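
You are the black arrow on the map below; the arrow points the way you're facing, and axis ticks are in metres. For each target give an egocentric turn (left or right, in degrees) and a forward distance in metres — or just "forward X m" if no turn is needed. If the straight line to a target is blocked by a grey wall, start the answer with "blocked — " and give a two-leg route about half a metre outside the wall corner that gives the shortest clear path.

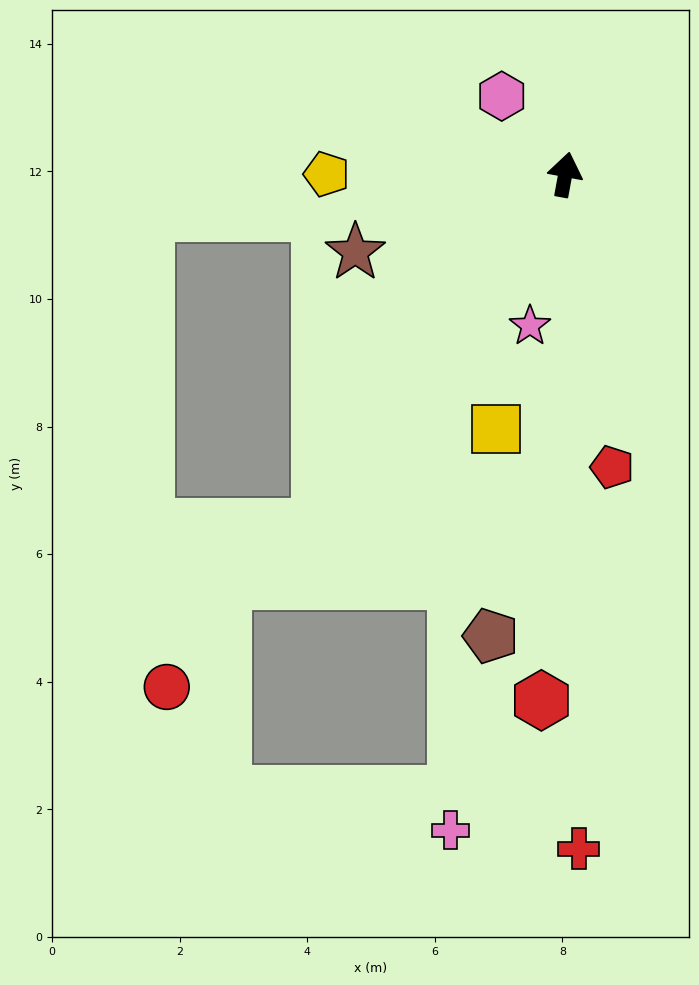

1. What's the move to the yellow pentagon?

turn left 100°, forward 3.7 m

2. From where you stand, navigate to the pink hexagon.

turn left 49°, forward 1.6 m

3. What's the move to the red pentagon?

turn right 160°, forward 4.6 m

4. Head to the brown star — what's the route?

turn left 121°, forward 3.5 m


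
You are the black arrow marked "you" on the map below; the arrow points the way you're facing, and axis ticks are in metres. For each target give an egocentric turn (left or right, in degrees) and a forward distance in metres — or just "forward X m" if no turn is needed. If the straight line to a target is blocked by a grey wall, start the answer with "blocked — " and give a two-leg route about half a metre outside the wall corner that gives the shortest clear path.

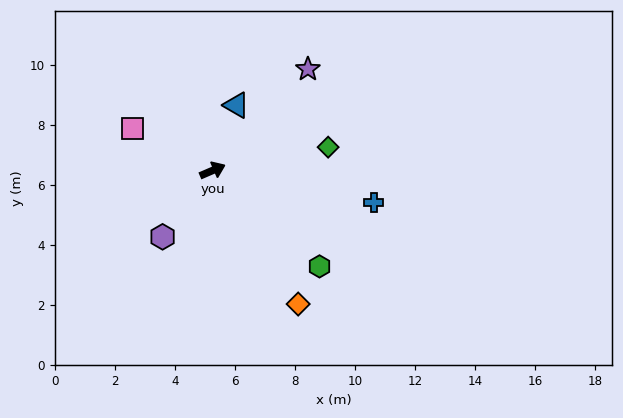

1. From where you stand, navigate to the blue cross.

turn right 35°, forward 5.5 m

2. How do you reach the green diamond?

turn right 12°, forward 3.9 m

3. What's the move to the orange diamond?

turn right 81°, forward 5.3 m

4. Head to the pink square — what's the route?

turn left 129°, forward 3.0 m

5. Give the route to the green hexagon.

turn right 65°, forward 4.8 m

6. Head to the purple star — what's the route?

turn left 23°, forward 4.6 m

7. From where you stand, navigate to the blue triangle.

turn left 47°, forward 2.3 m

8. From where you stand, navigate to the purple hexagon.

turn right 150°, forward 2.8 m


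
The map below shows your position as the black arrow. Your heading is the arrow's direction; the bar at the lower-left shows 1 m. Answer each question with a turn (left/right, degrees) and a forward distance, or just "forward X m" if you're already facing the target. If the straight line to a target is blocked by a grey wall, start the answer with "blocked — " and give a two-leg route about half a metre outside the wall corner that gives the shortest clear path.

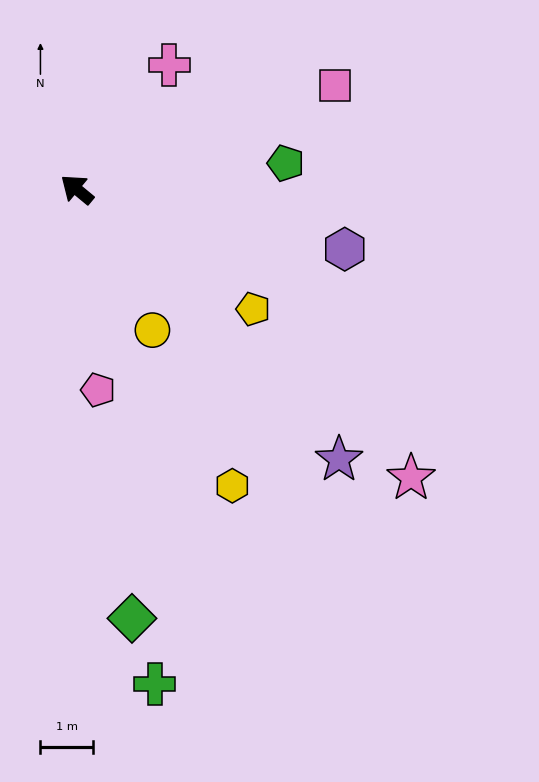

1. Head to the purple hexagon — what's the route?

turn right 153°, forward 5.3 m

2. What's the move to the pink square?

turn right 118°, forward 5.3 m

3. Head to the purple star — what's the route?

turn left 174°, forward 7.2 m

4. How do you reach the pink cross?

turn right 87°, forward 3.0 m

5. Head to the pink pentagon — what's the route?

turn left 136°, forward 3.9 m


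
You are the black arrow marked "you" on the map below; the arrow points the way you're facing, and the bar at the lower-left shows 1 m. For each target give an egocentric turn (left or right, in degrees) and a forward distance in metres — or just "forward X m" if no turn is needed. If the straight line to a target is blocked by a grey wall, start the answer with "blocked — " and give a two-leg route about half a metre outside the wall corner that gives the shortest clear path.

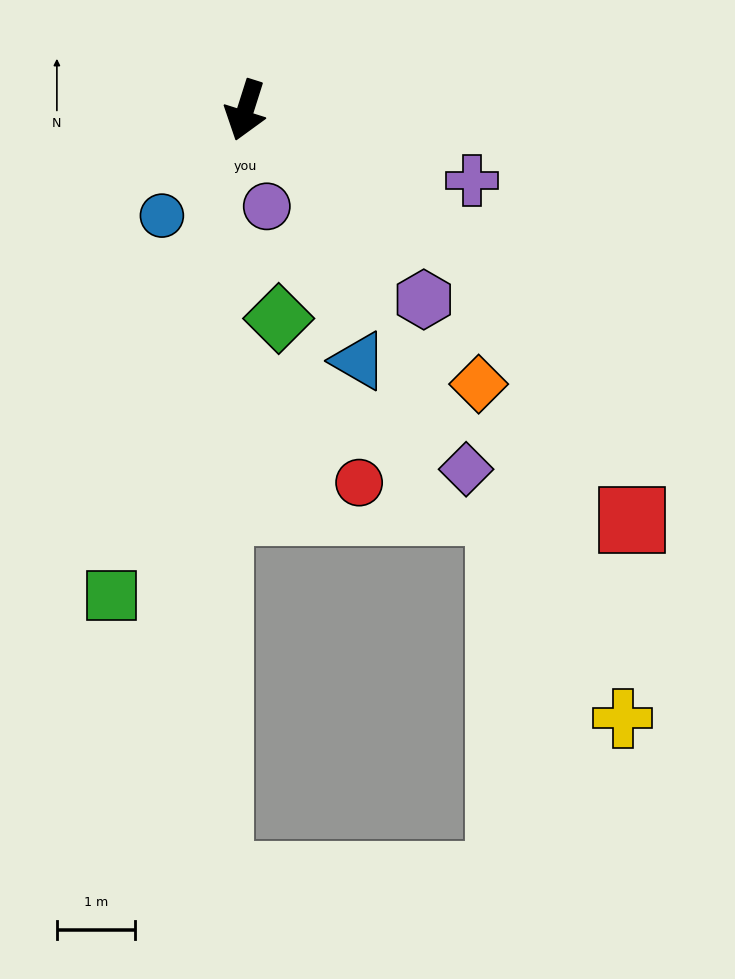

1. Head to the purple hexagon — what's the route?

turn left 61°, forward 3.3 m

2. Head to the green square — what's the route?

turn left 2°, forward 6.5 m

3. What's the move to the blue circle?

turn right 21°, forward 1.7 m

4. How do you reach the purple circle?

turn left 30°, forward 1.3 m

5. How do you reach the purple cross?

turn left 90°, forward 3.0 m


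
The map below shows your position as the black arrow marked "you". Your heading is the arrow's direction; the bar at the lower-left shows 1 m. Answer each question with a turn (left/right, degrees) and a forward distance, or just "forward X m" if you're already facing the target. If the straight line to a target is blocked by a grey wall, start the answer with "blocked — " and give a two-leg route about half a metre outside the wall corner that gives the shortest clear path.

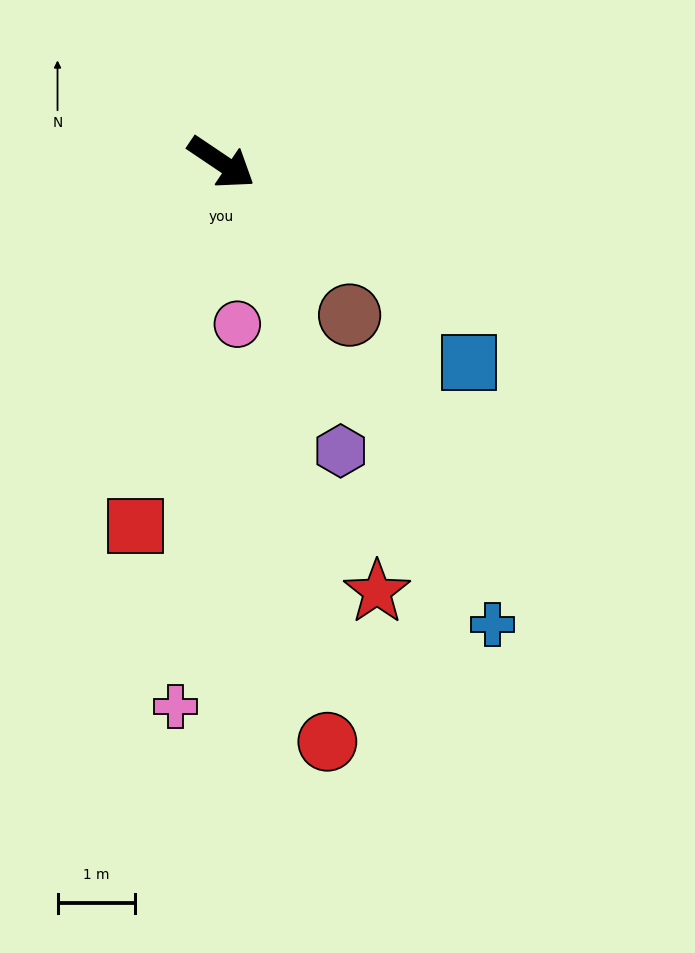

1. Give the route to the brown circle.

turn right 16°, forward 2.6 m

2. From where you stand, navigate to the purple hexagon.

turn right 34°, forward 4.0 m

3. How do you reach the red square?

turn right 69°, forward 4.8 m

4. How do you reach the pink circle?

turn right 50°, forward 2.1 m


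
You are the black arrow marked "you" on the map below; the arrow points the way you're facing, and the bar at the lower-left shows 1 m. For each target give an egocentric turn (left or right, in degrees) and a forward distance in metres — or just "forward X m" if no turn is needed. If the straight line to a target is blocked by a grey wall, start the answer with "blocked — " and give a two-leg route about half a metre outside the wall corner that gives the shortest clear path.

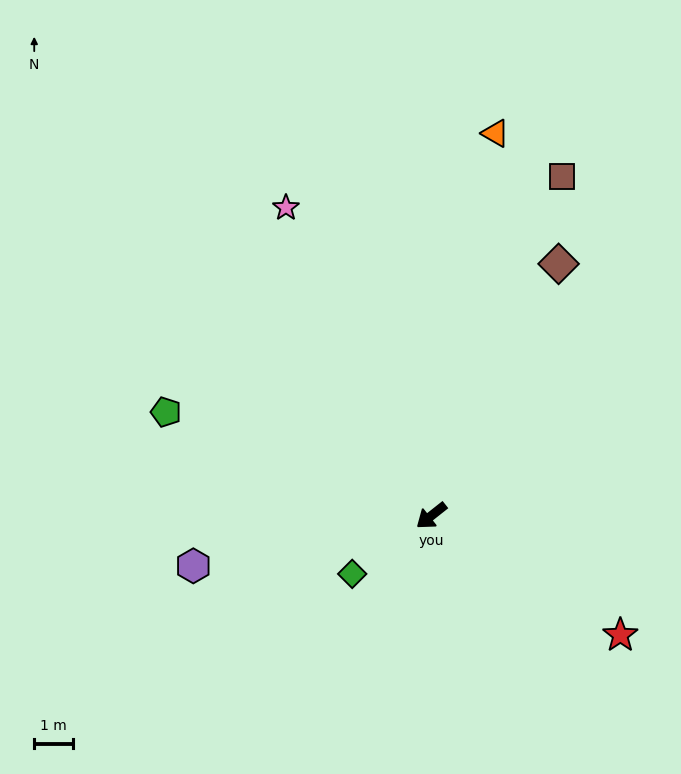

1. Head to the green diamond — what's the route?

turn right 2°, forward 2.5 m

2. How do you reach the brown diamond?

turn right 155°, forward 7.3 m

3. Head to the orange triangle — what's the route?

turn right 138°, forward 10.0 m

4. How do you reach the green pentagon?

turn right 60°, forward 7.4 m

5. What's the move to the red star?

turn left 109°, forward 5.8 m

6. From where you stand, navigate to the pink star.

turn right 103°, forward 8.8 m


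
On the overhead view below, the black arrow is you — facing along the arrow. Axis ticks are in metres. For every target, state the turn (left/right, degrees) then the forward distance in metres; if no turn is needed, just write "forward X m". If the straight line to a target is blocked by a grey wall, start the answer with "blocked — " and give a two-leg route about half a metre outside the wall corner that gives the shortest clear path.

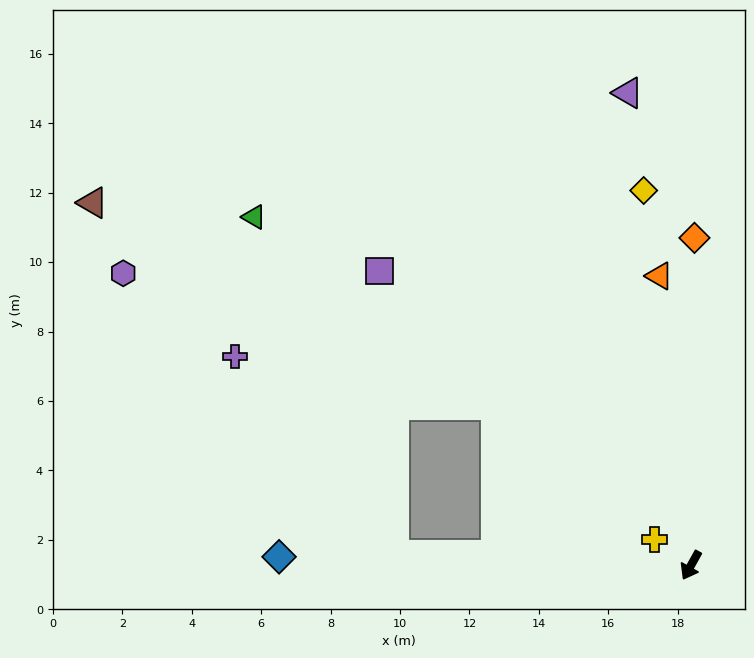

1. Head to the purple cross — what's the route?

blocked — turn right 63°, forward 8.5 m, then turn right 49°, forward 7.3 m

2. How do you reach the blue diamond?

turn right 62°, forward 11.9 m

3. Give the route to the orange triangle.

turn right 145°, forward 8.4 m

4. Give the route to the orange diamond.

turn right 152°, forward 9.4 m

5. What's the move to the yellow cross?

turn right 96°, forward 1.3 m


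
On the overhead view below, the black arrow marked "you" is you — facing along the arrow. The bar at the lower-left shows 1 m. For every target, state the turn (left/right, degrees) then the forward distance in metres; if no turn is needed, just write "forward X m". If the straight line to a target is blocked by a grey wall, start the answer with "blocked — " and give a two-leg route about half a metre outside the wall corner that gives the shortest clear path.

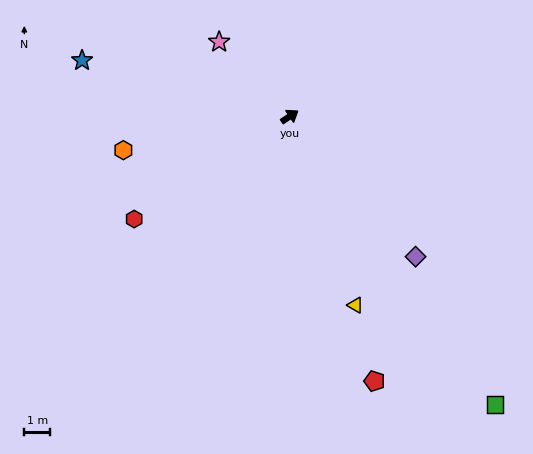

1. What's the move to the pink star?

turn left 100°, forward 4.0 m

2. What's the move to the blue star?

turn left 131°, forward 8.3 m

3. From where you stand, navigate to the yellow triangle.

turn right 104°, forward 7.7 m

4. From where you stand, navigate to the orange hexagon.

turn left 158°, forward 6.6 m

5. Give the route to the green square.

turn right 88°, forward 13.7 m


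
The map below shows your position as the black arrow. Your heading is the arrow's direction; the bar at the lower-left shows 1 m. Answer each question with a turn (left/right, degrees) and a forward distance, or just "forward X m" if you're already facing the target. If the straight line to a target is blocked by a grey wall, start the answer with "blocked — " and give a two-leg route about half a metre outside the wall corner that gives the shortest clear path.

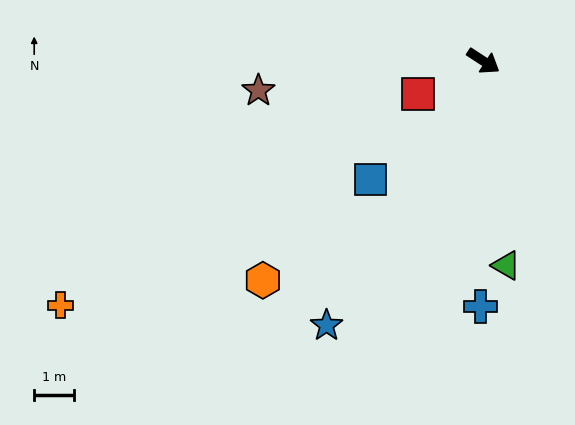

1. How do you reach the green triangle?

turn right 51°, forward 5.1 m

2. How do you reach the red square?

turn right 120°, forward 1.8 m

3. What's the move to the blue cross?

turn right 57°, forward 6.1 m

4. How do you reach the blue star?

turn right 88°, forward 7.6 m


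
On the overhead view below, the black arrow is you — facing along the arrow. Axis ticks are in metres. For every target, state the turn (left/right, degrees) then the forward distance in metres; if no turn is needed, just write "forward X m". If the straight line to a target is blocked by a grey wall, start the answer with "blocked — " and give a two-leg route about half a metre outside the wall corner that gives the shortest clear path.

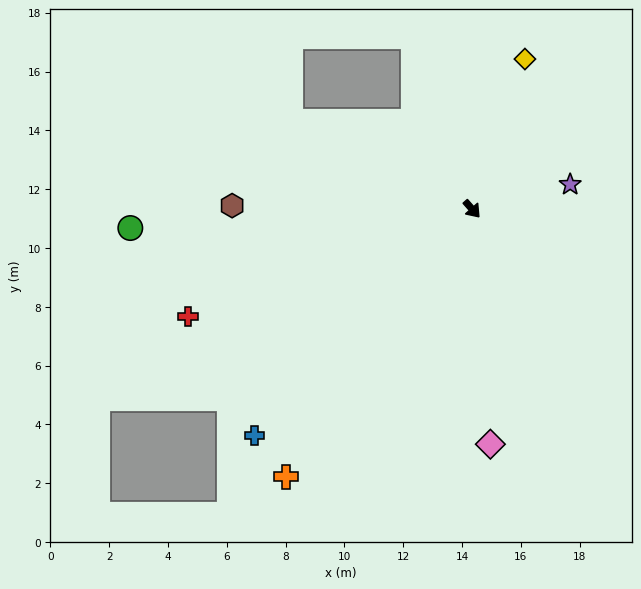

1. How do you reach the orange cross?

turn right 76°, forward 11.1 m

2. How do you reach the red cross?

turn right 111°, forward 10.3 m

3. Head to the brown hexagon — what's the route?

turn right 132°, forward 8.2 m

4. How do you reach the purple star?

turn left 63°, forward 3.4 m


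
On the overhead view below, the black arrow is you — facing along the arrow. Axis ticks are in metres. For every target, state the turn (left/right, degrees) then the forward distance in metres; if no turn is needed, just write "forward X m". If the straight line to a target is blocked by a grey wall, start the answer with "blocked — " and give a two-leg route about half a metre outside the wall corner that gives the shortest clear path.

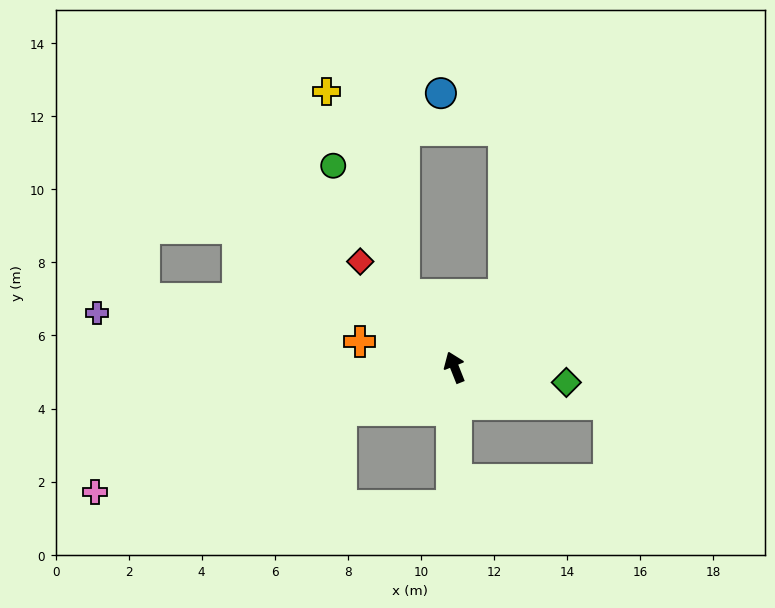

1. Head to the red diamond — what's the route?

turn left 20°, forward 3.9 m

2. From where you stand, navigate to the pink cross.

turn left 87°, forward 10.4 m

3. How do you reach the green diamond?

turn right 119°, forward 3.1 m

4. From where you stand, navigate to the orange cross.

turn left 53°, forward 2.7 m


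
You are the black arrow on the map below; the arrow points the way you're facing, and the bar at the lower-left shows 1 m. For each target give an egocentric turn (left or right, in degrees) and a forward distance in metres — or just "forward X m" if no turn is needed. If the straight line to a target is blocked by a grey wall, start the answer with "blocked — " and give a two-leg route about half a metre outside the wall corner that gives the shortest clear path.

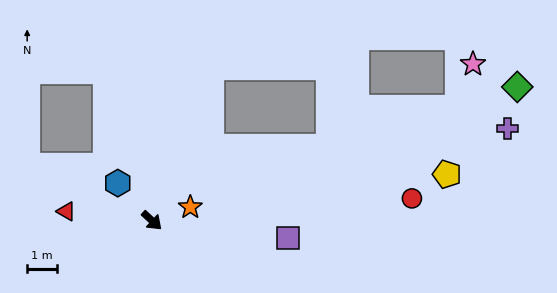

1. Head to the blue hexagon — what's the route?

turn left 175°, forward 1.7 m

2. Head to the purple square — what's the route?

turn left 35°, forward 4.5 m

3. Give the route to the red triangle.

turn right 143°, forward 2.8 m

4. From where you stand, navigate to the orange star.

turn left 62°, forward 1.3 m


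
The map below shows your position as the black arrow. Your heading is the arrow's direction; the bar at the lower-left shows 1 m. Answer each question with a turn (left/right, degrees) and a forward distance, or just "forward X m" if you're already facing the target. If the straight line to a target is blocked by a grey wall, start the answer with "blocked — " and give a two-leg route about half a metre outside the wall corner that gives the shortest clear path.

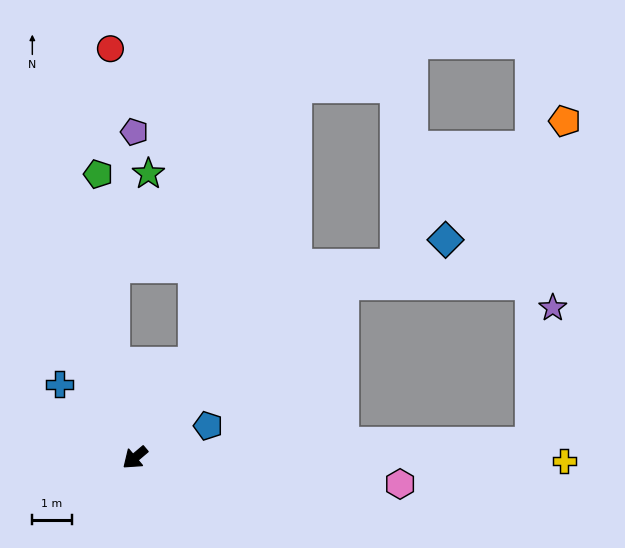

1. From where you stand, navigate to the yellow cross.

turn left 139°, forward 11.0 m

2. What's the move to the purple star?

blocked — turn left 142°, forward 10.1 m, then turn left 79°, forward 3.5 m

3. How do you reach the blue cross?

turn right 84°, forward 2.7 m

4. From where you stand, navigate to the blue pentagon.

turn left 163°, forward 2.0 m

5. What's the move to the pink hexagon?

turn left 134°, forward 6.8 m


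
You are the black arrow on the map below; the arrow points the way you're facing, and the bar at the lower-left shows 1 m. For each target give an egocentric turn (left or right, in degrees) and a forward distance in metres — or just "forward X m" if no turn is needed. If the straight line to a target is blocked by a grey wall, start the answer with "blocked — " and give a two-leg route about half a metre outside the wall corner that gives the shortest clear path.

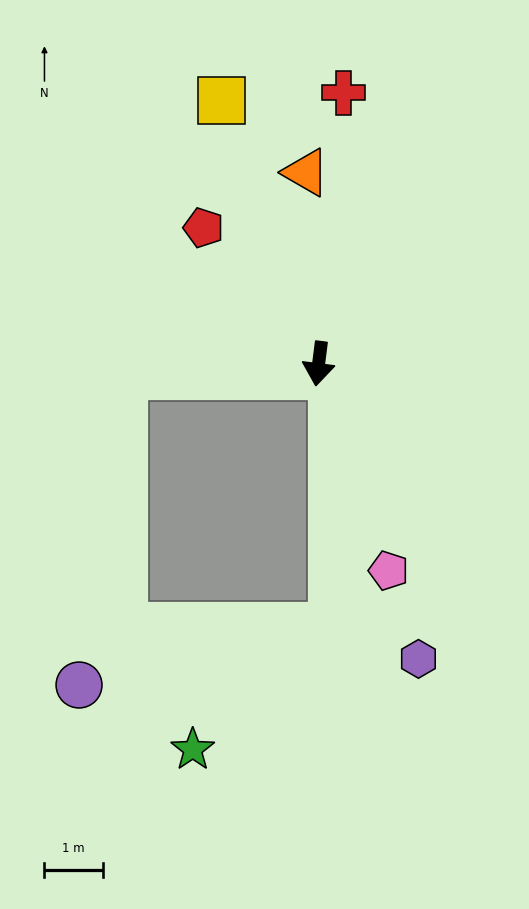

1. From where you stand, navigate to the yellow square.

turn right 153°, forward 4.8 m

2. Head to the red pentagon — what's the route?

turn right 133°, forward 3.0 m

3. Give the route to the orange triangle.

turn right 169°, forward 3.3 m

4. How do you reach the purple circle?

blocked — turn right 79°, forward 3.4 m, then turn left 78°, forward 5.3 m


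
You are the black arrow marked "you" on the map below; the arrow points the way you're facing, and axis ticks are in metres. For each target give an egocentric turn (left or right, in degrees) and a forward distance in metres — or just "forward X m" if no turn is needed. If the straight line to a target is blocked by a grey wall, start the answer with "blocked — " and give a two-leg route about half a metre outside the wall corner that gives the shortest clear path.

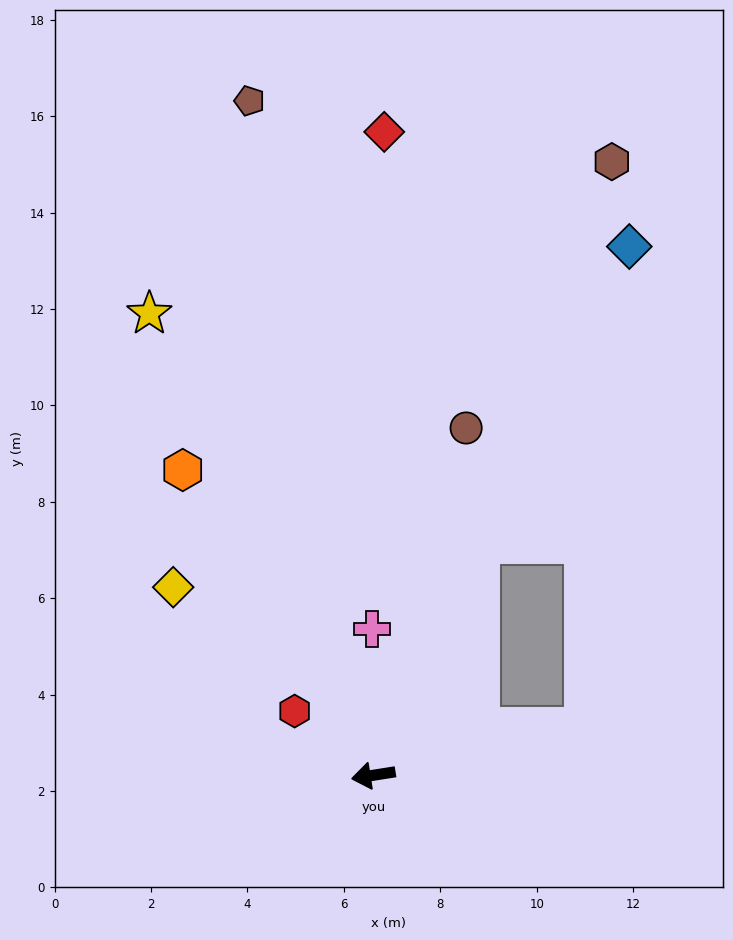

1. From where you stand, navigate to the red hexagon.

turn right 48°, forward 2.1 m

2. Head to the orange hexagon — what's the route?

turn right 67°, forward 7.5 m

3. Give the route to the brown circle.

turn right 114°, forward 7.5 m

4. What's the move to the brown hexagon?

turn right 120°, forward 13.7 m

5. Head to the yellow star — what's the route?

turn right 73°, forward 10.6 m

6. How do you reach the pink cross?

turn right 99°, forward 3.0 m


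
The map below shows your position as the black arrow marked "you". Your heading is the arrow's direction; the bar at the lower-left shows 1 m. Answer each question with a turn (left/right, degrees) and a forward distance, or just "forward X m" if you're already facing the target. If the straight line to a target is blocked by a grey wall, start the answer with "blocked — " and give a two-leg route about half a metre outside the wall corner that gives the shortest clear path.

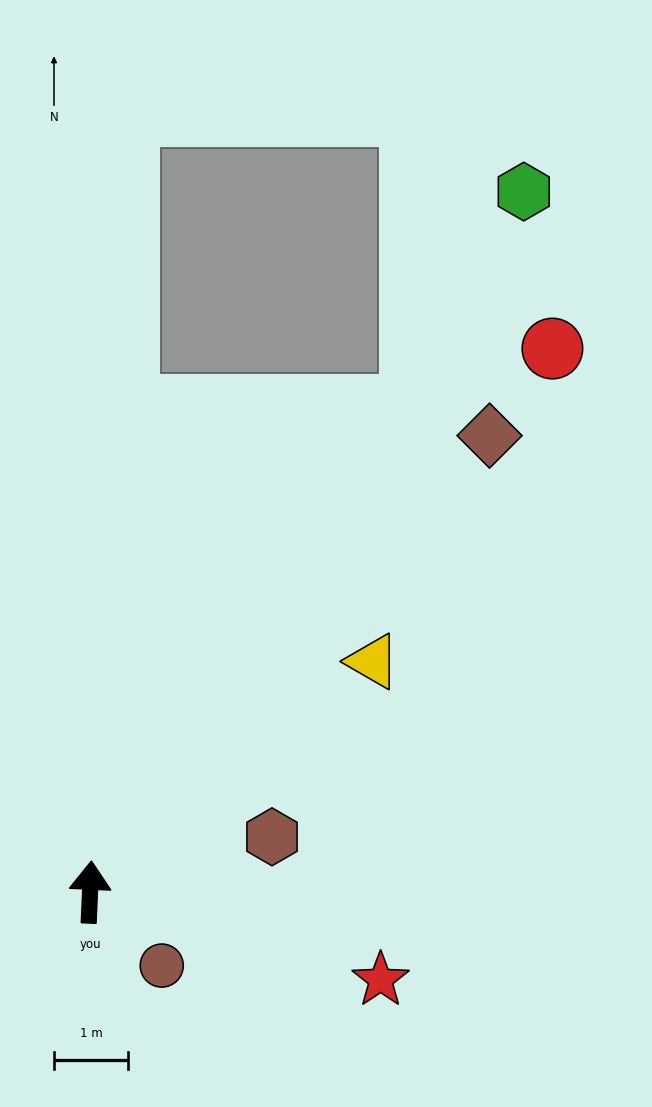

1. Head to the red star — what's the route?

turn right 104°, forward 4.1 m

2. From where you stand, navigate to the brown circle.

turn right 133°, forward 1.4 m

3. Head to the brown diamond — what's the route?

turn right 39°, forward 8.2 m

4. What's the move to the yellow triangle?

turn right 48°, forward 4.9 m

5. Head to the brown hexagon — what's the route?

turn right 71°, forward 2.6 m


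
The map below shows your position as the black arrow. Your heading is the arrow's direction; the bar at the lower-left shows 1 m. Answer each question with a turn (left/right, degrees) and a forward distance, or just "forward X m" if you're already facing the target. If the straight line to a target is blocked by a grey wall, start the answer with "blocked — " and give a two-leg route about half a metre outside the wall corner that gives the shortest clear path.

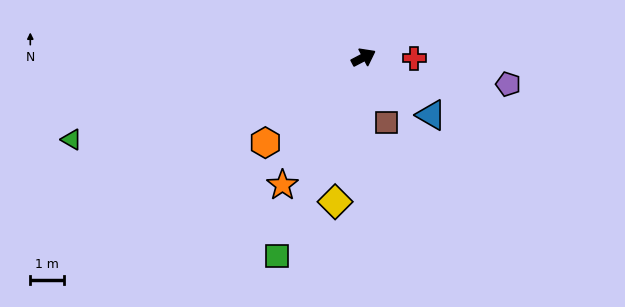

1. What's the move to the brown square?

turn right 98°, forward 2.0 m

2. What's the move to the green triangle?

turn left 168°, forward 8.9 m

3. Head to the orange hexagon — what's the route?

turn right 167°, forward 3.8 m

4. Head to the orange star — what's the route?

turn right 150°, forward 4.5 m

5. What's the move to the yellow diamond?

turn right 129°, forward 4.3 m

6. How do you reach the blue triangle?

turn right 68°, forward 2.6 m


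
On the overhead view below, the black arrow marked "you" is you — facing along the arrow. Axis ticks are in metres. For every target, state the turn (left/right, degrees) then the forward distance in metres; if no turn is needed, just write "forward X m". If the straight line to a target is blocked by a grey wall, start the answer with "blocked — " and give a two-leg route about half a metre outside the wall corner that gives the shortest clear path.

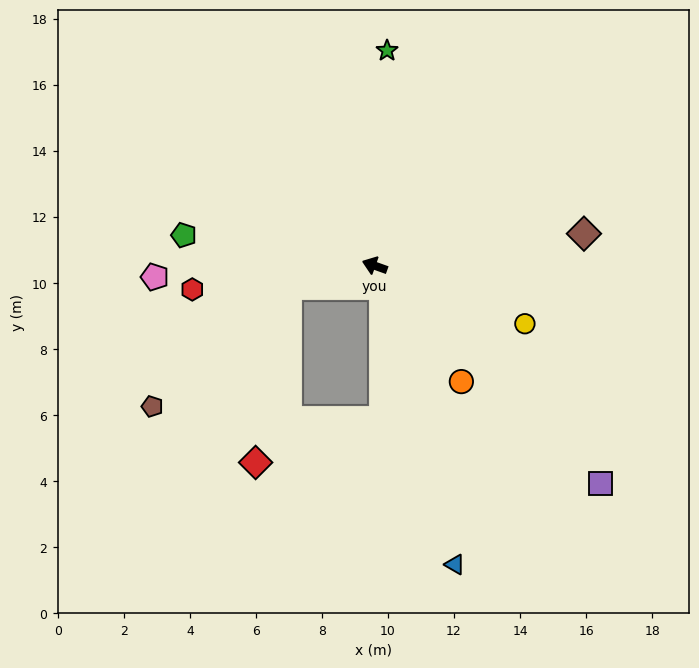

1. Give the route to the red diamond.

blocked — turn left 33°, forward 2.7 m, then turn left 66°, forward 5.4 m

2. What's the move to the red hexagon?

turn left 27°, forward 5.6 m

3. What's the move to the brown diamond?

turn right 152°, forward 6.4 m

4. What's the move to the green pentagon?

turn left 11°, forward 5.9 m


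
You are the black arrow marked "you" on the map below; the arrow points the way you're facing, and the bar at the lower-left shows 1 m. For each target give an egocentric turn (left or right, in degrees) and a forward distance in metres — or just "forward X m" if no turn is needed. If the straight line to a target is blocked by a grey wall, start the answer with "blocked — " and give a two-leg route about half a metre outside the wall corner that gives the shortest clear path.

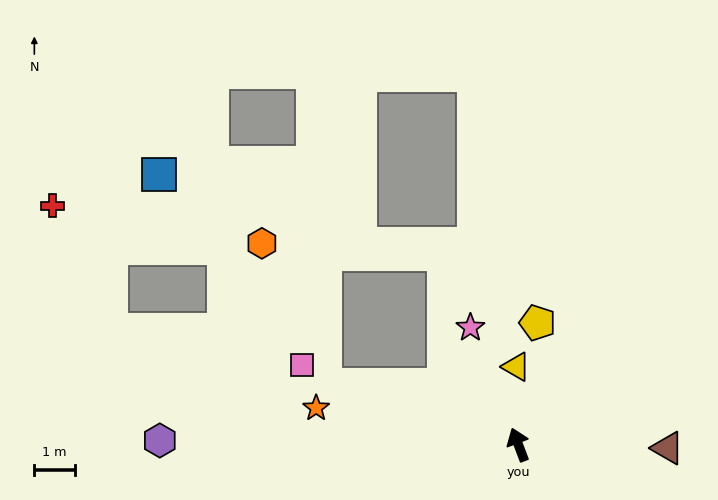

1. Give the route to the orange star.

turn left 59°, forward 5.1 m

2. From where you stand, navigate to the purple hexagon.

turn left 69°, forward 8.9 m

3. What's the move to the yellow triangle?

turn right 19°, forward 1.9 m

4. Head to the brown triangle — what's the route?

turn right 112°, forward 3.7 m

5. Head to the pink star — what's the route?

forward 3.1 m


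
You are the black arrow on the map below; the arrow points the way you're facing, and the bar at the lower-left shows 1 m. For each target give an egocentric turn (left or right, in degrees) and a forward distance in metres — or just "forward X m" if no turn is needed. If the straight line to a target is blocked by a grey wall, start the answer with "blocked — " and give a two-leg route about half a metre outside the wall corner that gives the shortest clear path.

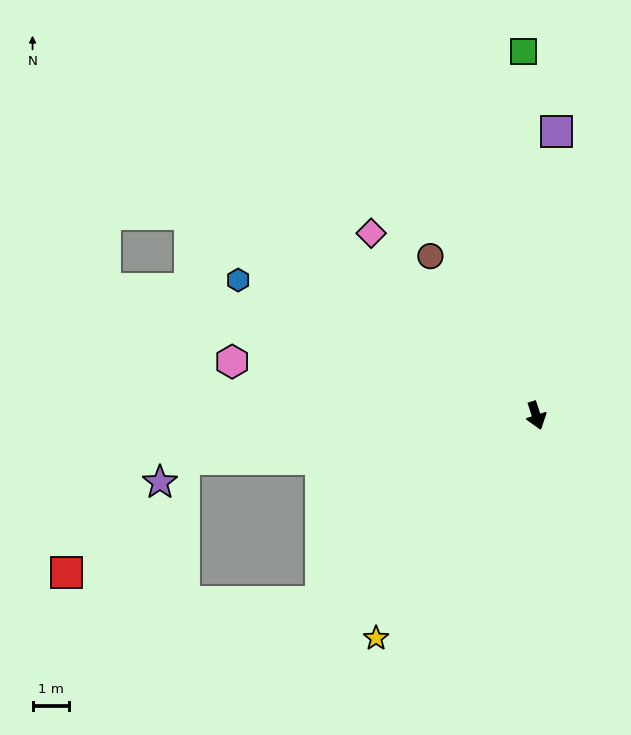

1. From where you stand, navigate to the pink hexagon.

turn right 118°, forward 8.5 m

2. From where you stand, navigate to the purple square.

turn left 158°, forward 7.8 m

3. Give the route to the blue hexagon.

turn right 132°, forward 9.0 m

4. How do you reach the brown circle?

turn right 164°, forward 5.2 m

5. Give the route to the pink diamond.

turn right 156°, forward 6.7 m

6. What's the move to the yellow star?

turn right 54°, forward 7.5 m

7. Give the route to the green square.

turn left 164°, forward 10.0 m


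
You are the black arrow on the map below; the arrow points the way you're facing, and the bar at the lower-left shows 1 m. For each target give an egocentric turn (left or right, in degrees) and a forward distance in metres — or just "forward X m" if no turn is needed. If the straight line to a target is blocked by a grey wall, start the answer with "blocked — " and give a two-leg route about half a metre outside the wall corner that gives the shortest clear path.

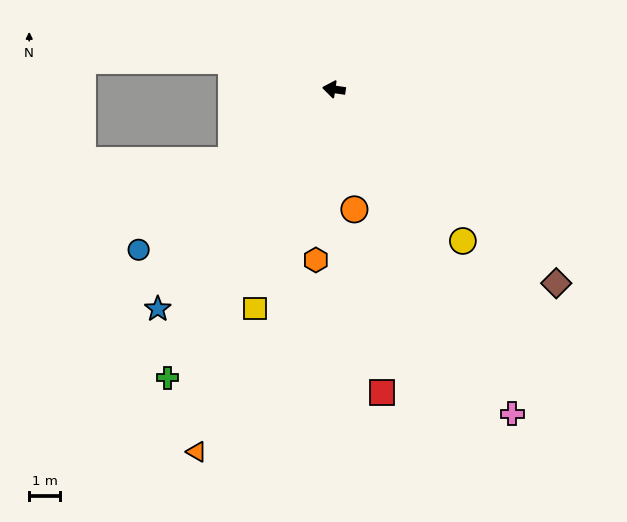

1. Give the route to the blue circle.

turn left 48°, forward 8.2 m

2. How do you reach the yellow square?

turn left 79°, forward 7.5 m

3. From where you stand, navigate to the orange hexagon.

turn left 92°, forward 5.5 m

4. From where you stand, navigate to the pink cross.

turn left 127°, forward 12.0 m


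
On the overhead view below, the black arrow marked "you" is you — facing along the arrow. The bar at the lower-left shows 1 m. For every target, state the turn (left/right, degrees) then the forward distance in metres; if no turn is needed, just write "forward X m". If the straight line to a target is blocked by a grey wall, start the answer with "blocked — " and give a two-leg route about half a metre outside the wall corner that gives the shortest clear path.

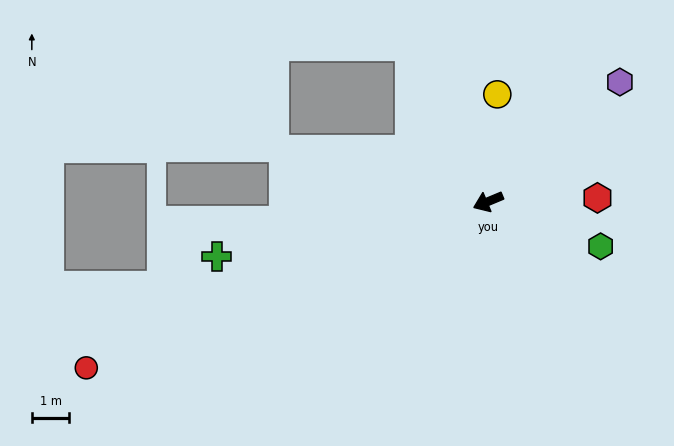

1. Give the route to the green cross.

turn right 11°, forward 7.4 m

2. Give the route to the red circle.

forward 11.6 m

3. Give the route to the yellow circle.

turn right 118°, forward 2.9 m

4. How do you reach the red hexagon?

turn left 159°, forward 2.9 m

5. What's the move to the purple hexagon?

turn right 160°, forward 4.7 m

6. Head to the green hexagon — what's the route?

turn left 136°, forward 3.2 m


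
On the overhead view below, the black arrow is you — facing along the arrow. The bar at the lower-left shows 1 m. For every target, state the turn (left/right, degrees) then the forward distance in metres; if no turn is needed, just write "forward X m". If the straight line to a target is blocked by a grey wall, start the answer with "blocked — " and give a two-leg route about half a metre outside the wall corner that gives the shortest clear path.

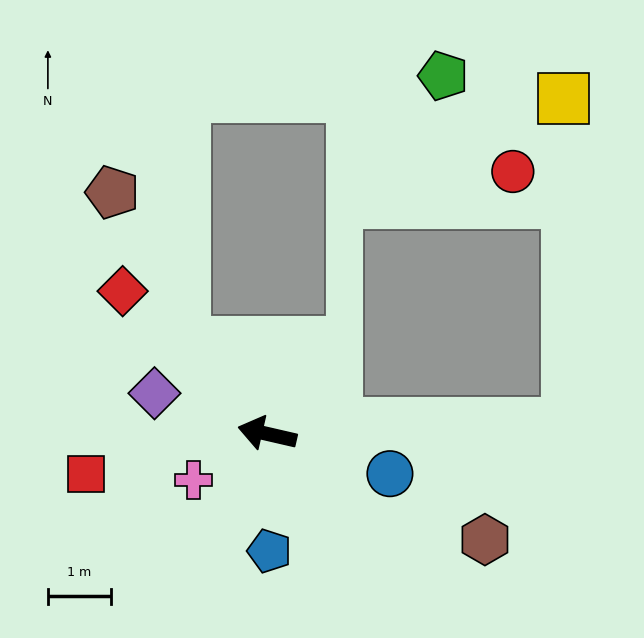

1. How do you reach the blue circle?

turn left 175°, forward 2.0 m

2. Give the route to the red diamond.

turn right 32°, forward 3.2 m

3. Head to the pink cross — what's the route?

turn left 45°, forward 1.4 m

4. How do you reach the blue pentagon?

turn left 104°, forward 1.9 m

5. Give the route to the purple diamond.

turn right 7°, forward 1.9 m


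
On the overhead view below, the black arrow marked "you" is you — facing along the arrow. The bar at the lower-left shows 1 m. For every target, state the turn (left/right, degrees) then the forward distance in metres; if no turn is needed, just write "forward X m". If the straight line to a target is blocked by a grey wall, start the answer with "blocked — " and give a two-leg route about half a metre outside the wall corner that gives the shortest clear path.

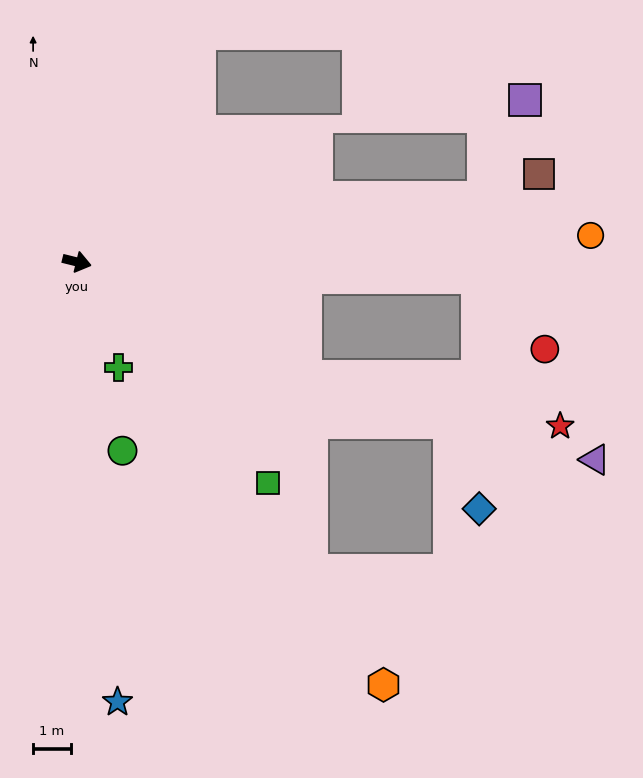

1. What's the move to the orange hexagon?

turn right 40°, forward 13.8 m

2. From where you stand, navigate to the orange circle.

turn left 17°, forward 13.6 m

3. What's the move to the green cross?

turn right 55°, forward 3.0 m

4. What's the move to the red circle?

blocked — turn left 12°, forward 10.6 m, then turn right 44°, forward 2.6 m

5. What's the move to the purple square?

blocked — turn left 23°, forward 10.9 m, then turn left 58°, forward 2.8 m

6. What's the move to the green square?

turn right 35°, forward 7.7 m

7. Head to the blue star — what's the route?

turn right 71°, forward 11.7 m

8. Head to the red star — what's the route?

blocked — turn right 13°, forward 6.7 m, then turn left 16°, forward 6.8 m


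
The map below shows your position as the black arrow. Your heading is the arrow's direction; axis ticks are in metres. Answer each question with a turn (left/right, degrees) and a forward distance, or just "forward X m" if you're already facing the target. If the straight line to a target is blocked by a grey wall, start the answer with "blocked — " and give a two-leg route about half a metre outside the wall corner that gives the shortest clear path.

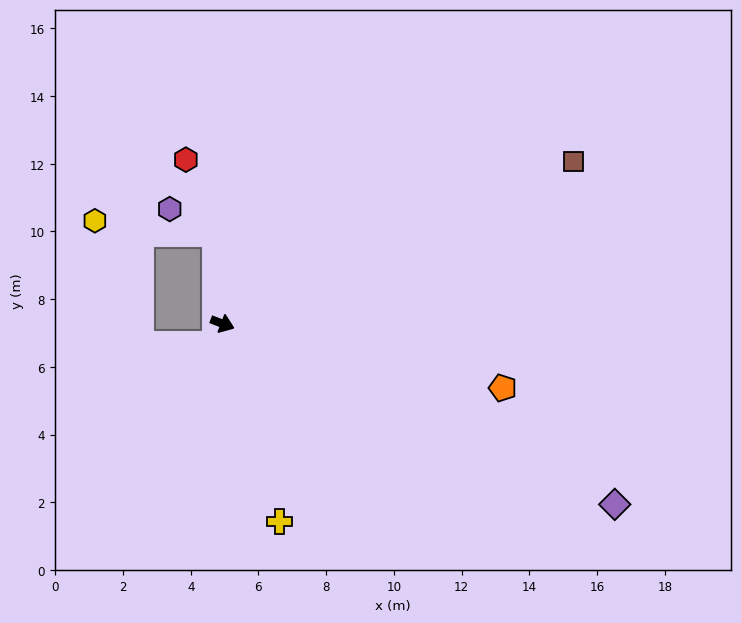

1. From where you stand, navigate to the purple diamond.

turn right 4°, forward 12.8 m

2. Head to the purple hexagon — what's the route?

blocked — turn left 115°, forward 2.7 m, then turn left 59°, forward 1.5 m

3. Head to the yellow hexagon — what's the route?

blocked — turn left 115°, forward 2.7 m, then turn left 80°, forward 3.6 m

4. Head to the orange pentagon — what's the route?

turn left 8°, forward 8.5 m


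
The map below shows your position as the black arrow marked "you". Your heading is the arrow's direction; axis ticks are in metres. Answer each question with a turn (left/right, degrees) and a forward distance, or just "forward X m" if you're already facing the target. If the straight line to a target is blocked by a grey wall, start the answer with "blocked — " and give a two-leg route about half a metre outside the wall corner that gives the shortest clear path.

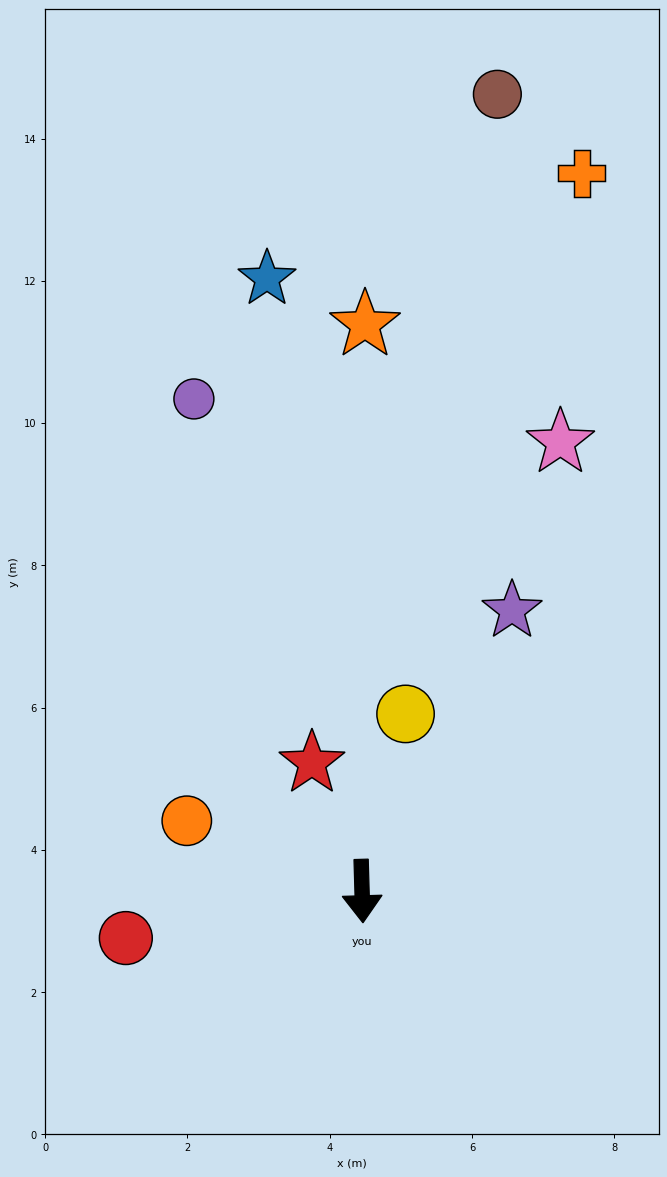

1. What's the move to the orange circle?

turn right 114°, forward 2.7 m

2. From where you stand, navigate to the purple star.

turn left 150°, forward 4.5 m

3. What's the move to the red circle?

turn right 80°, forward 3.4 m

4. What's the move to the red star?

turn right 160°, forward 1.9 m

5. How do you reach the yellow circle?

turn left 165°, forward 2.6 m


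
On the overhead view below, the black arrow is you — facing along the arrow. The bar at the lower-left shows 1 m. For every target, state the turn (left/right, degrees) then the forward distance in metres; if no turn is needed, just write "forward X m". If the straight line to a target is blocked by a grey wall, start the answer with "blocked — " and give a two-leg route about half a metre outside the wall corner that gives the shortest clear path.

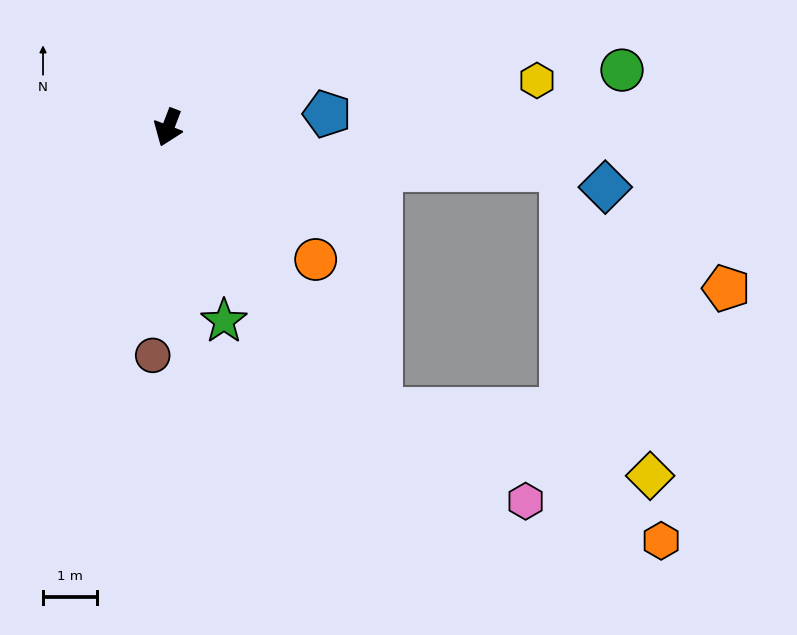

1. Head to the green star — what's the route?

turn left 37°, forward 3.7 m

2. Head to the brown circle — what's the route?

turn left 17°, forward 4.2 m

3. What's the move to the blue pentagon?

turn left 116°, forward 3.0 m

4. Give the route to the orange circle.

turn left 69°, forward 3.7 m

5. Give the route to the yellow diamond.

blocked — turn left 58°, forward 6.6 m, then turn left 39°, forward 5.2 m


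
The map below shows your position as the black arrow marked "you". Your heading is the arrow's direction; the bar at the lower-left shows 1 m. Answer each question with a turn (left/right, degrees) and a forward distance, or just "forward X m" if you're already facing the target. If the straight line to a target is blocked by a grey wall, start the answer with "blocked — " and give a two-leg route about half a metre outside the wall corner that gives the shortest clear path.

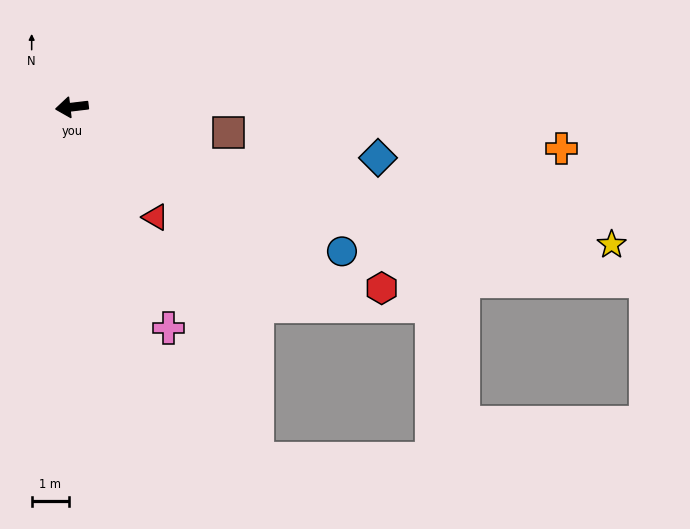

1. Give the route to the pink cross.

turn left 107°, forward 6.5 m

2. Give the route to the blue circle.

turn left 145°, forward 8.2 m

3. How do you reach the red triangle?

turn left 120°, forward 3.7 m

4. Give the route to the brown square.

turn left 164°, forward 4.2 m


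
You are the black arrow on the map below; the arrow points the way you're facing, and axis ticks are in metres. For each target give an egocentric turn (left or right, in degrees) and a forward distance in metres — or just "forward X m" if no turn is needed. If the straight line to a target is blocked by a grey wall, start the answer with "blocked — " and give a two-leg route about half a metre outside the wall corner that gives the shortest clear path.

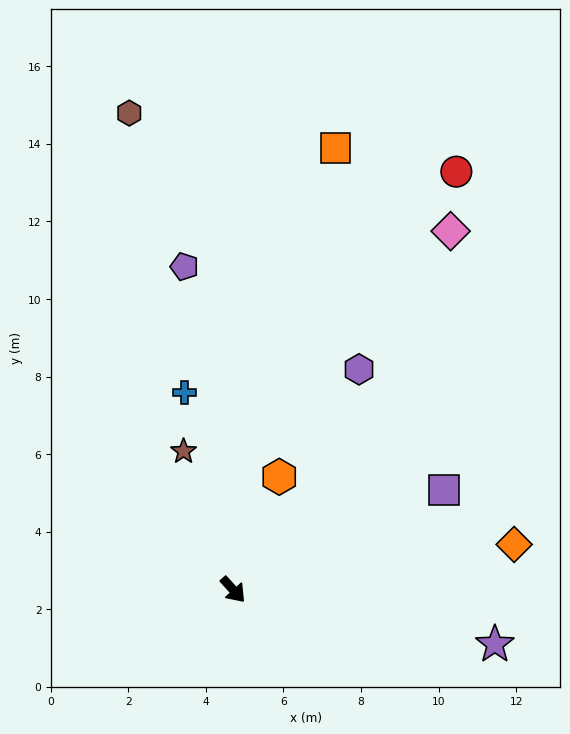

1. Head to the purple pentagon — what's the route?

turn left 147°, forward 8.4 m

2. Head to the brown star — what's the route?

turn left 158°, forward 3.8 m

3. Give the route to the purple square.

turn left 73°, forward 6.0 m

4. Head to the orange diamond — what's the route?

turn left 57°, forward 7.3 m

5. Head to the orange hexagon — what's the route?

turn left 116°, forward 3.1 m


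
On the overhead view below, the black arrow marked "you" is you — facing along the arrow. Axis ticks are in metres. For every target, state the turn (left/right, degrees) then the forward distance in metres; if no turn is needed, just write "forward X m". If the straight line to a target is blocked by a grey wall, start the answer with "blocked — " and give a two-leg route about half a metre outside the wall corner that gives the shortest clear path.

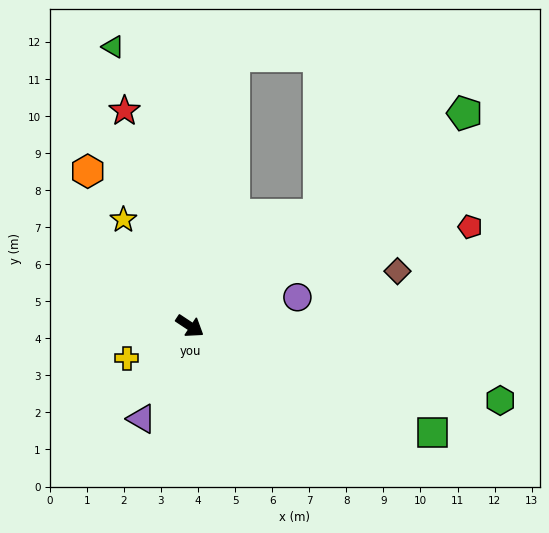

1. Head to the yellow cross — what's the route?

turn right 120°, forward 1.9 m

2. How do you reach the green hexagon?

turn left 20°, forward 8.6 m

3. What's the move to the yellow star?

turn left 155°, forward 3.4 m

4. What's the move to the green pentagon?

turn left 71°, forward 9.4 m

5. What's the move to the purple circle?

turn left 48°, forward 3.0 m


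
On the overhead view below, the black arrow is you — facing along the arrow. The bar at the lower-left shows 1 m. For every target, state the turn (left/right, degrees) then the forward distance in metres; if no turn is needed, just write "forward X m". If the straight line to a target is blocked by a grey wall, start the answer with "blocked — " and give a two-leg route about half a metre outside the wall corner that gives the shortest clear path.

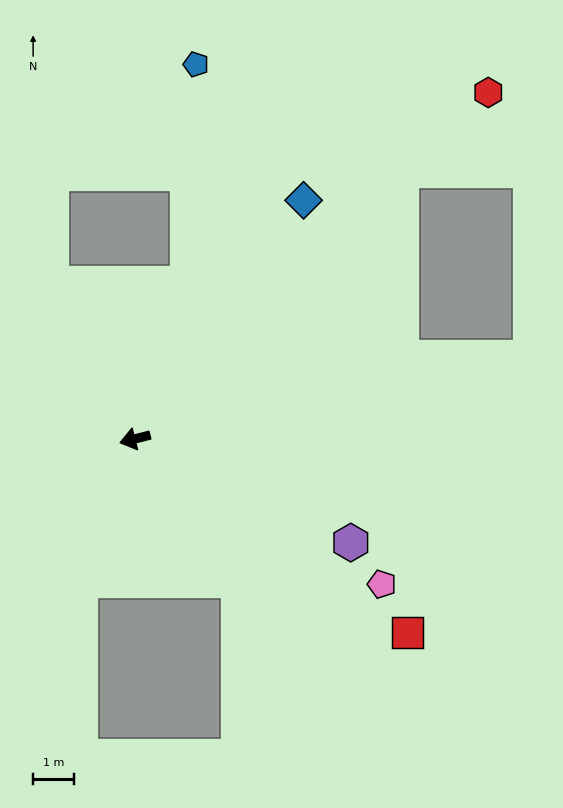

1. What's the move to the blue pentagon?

blocked — turn right 123°, forward 4.1 m, then turn left 16°, forward 5.4 m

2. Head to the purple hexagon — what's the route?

turn left 140°, forward 5.9 m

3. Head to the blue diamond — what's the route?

turn right 140°, forward 7.2 m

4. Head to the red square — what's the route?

turn left 130°, forward 8.3 m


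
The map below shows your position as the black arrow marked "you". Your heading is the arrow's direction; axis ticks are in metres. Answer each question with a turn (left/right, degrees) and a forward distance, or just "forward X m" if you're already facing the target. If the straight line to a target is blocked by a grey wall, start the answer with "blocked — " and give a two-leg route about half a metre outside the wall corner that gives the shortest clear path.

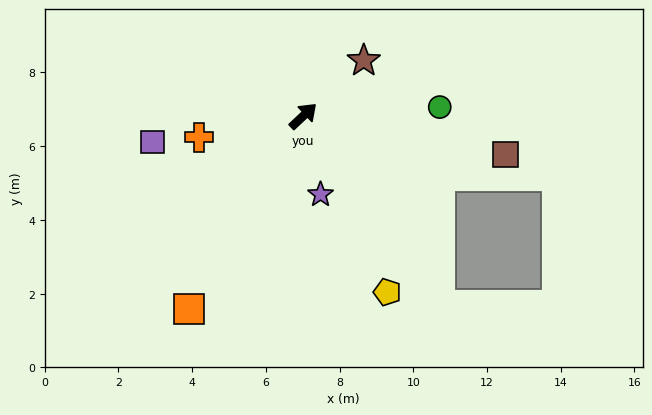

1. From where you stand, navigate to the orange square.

turn right 164°, forward 6.1 m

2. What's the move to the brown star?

forward 2.2 m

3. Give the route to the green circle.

turn right 39°, forward 3.7 m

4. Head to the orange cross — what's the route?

turn left 148°, forward 2.9 m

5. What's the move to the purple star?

turn right 121°, forward 2.2 m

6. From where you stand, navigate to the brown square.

turn right 54°, forward 5.6 m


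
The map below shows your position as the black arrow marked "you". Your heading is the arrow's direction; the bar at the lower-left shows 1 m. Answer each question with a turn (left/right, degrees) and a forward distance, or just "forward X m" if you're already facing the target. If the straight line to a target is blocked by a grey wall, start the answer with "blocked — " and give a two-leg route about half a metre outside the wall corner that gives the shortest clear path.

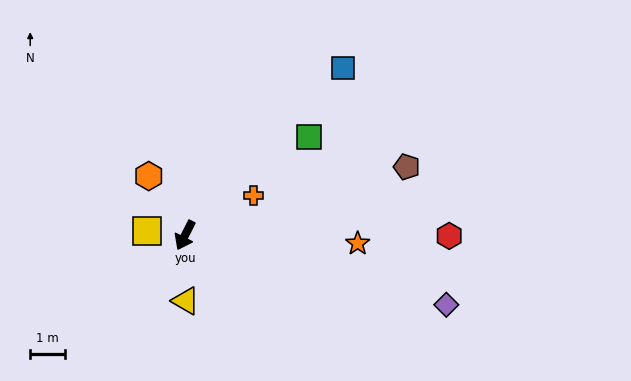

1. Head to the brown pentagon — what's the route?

turn left 134°, forward 6.7 m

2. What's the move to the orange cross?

turn left 147°, forward 2.3 m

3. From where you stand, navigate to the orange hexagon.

turn right 122°, forward 2.0 m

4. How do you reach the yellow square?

turn right 69°, forward 1.1 m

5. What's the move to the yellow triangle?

turn left 27°, forward 1.9 m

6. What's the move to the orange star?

turn left 114°, forward 5.0 m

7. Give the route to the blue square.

turn left 164°, forward 6.6 m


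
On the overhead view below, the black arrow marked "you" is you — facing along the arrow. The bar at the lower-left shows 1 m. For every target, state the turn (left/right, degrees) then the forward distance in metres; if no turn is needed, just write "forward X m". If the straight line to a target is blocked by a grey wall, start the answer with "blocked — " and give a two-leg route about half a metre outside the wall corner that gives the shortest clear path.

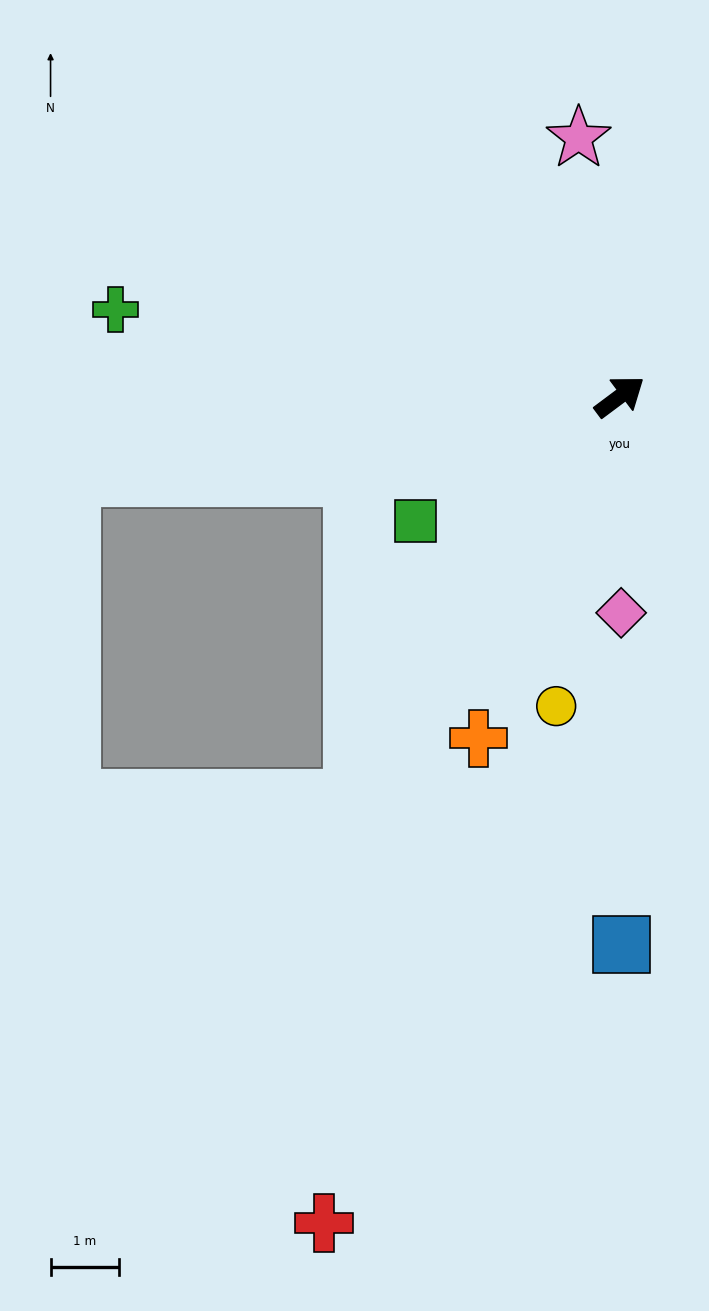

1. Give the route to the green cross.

turn left 133°, forward 7.5 m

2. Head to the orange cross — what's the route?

turn right 149°, forward 5.4 m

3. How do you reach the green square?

turn left 175°, forward 3.5 m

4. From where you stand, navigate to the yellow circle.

turn right 138°, forward 4.6 m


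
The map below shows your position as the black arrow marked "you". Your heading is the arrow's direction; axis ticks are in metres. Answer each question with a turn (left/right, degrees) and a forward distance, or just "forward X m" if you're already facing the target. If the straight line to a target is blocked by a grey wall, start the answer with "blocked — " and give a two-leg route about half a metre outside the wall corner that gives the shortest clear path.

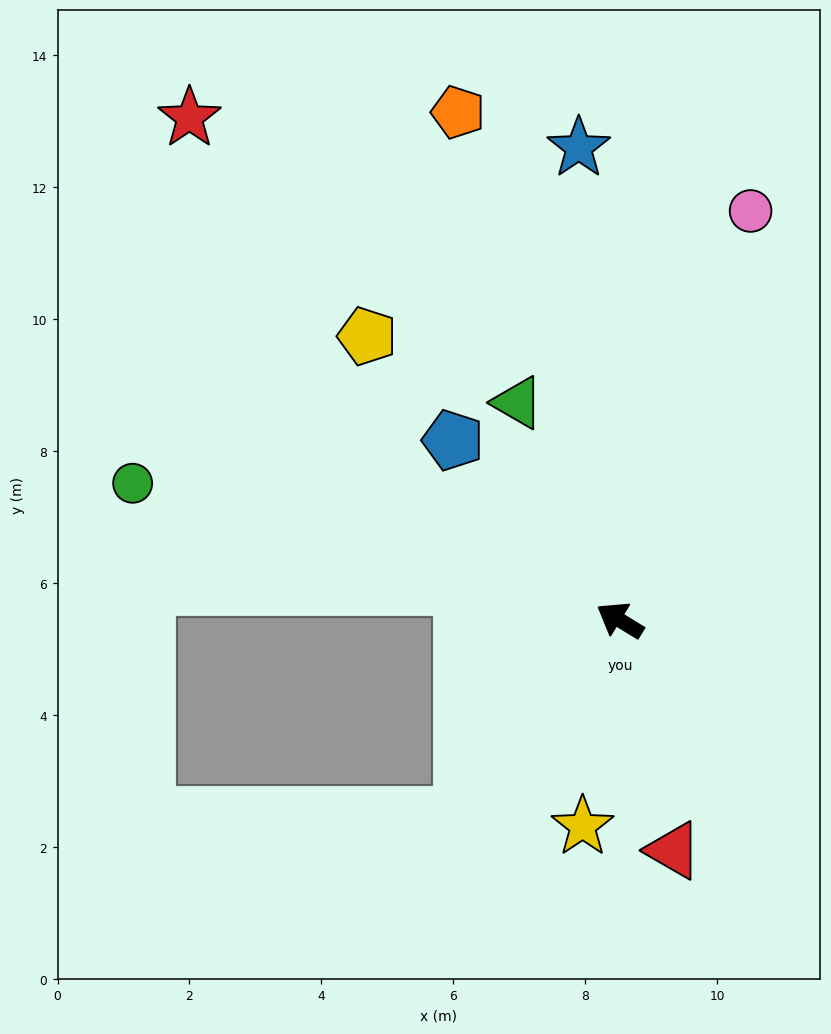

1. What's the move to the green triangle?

turn right 33°, forward 3.6 m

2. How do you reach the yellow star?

turn left 111°, forward 3.2 m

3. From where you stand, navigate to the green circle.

turn left 16°, forward 7.7 m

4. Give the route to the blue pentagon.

turn right 16°, forward 3.7 m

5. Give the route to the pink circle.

turn right 76°, forward 6.5 m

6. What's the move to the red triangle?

turn left 135°, forward 3.6 m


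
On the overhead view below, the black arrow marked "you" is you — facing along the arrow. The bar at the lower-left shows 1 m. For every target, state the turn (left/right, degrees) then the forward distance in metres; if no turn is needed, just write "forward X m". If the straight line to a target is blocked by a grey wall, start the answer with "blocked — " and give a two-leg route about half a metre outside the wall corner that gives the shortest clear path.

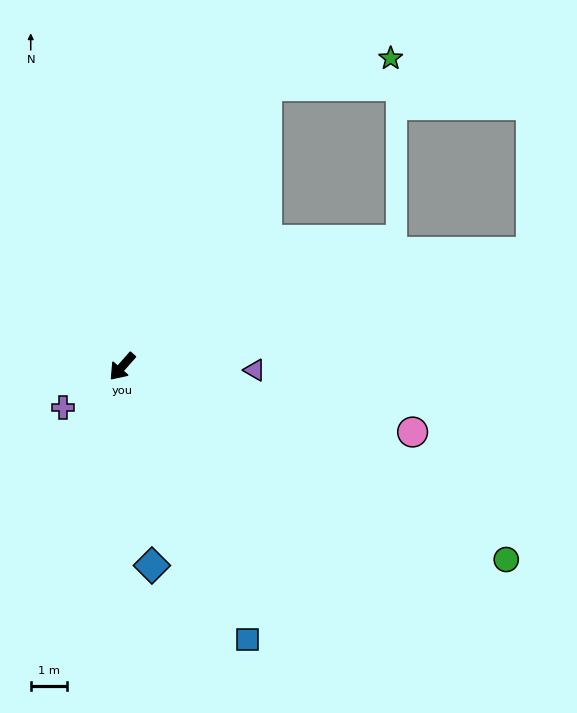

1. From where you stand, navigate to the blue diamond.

turn left 50°, forward 5.6 m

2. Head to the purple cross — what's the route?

turn right 14°, forward 2.0 m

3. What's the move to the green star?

blocked — turn right 166°, forward 8.8 m, then turn right 50°, forward 3.5 m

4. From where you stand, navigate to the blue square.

turn left 66°, forward 8.3 m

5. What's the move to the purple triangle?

turn left 130°, forward 3.7 m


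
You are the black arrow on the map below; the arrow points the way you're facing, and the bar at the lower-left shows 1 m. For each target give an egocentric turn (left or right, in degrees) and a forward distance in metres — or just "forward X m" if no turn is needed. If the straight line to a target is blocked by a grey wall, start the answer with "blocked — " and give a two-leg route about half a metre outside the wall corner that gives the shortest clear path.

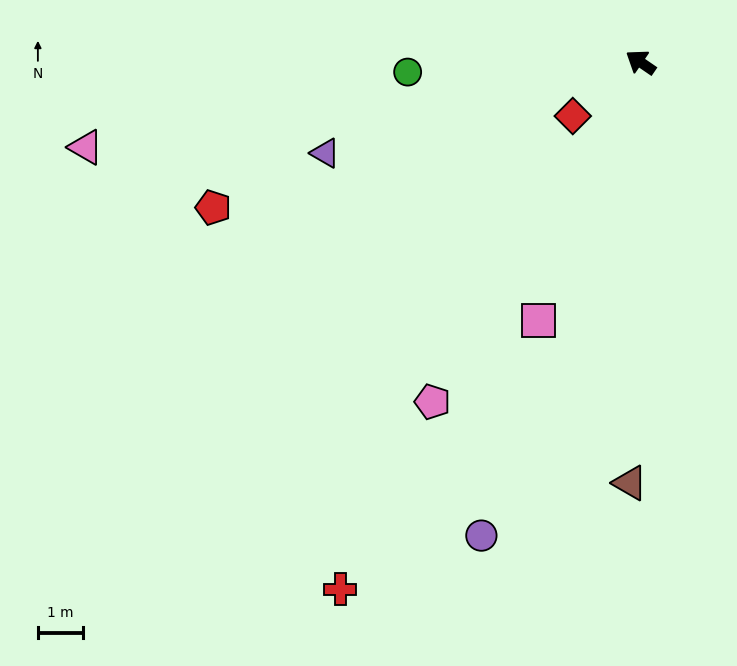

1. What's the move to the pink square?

turn left 103°, forward 6.2 m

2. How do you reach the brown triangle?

turn left 123°, forward 9.4 m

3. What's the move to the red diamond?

turn left 73°, forward 1.9 m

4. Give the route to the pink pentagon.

turn left 93°, forward 8.9 m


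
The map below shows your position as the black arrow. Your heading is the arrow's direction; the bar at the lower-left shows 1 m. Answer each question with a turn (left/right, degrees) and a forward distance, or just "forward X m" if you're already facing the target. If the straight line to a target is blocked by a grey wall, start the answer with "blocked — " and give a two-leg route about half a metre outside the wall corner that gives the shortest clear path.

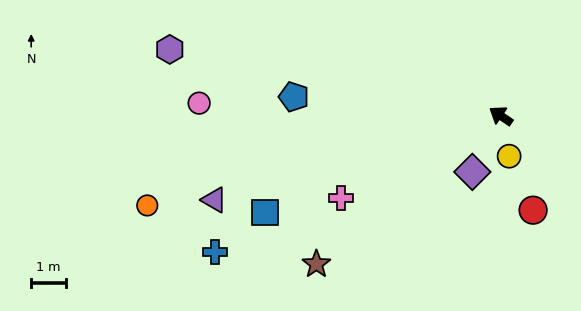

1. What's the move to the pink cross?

turn left 61°, forward 5.1 m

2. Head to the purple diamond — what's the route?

turn left 97°, forward 1.8 m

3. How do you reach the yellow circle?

turn left 136°, forward 1.2 m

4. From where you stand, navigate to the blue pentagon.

turn left 29°, forward 5.9 m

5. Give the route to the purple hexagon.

turn left 23°, forward 9.7 m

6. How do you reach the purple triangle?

turn left 50°, forward 8.5 m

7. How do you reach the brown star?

turn left 73°, forward 6.8 m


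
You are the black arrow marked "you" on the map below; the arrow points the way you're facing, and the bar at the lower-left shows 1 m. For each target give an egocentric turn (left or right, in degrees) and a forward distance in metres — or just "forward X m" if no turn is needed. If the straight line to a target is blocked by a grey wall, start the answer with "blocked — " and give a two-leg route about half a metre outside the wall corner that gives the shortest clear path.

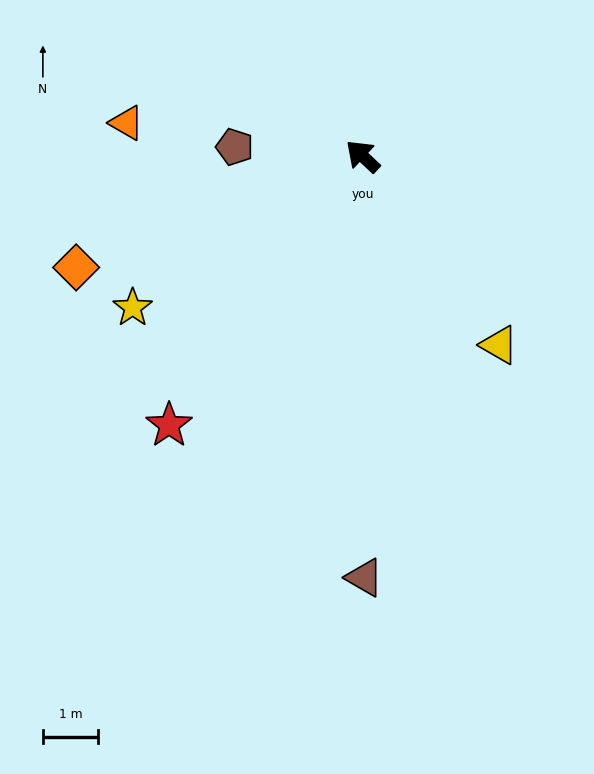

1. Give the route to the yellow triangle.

turn left 169°, forward 4.2 m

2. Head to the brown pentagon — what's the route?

turn left 39°, forward 2.3 m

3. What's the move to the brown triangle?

turn left 133°, forward 7.6 m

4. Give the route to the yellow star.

turn left 76°, forward 5.0 m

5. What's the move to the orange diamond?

turn left 64°, forward 5.6 m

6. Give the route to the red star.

turn left 97°, forward 6.0 m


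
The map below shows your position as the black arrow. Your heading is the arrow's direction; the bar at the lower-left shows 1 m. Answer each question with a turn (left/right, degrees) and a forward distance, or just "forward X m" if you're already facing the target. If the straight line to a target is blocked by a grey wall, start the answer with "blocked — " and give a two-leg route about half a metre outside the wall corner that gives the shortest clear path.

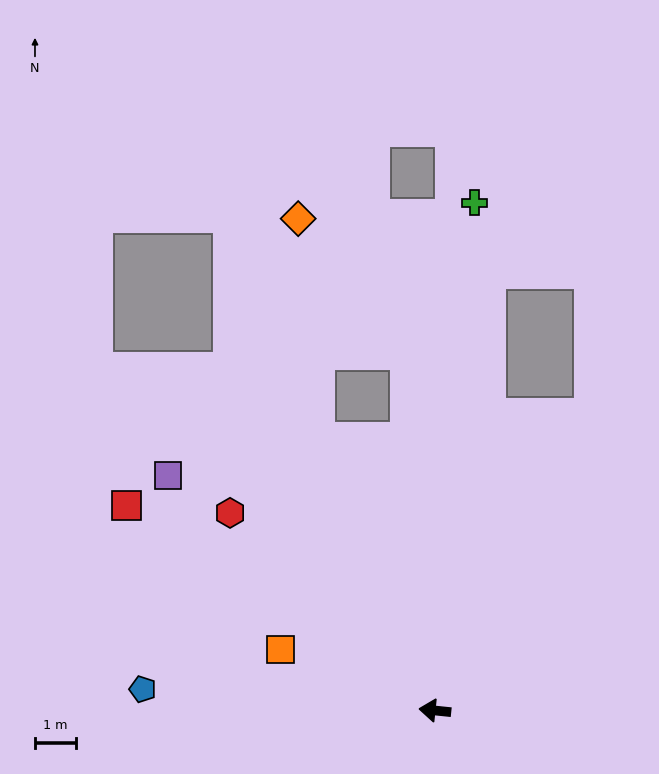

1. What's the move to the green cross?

turn right 89°, forward 12.3 m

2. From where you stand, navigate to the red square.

turn right 28°, forward 9.0 m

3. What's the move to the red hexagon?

turn right 38°, forward 6.9 m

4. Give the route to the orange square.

turn right 16°, forward 4.0 m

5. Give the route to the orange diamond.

blocked — turn right 61°, forward 7.2 m, then turn right 18°, forward 5.4 m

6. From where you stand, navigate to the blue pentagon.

forward 7.1 m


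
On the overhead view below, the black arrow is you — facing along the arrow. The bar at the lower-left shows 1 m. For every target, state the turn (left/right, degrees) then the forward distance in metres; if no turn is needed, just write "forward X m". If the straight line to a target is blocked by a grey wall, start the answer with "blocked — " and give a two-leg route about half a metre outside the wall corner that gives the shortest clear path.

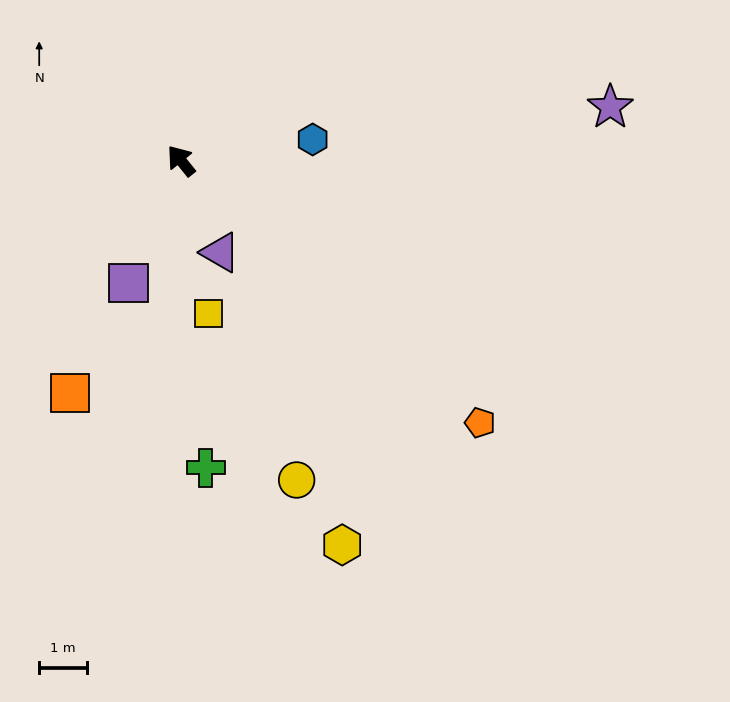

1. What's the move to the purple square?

turn left 118°, forward 2.8 m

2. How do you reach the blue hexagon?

turn right 120°, forward 2.8 m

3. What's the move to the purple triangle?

turn left 164°, forward 2.1 m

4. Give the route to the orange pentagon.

turn right 170°, forward 8.4 m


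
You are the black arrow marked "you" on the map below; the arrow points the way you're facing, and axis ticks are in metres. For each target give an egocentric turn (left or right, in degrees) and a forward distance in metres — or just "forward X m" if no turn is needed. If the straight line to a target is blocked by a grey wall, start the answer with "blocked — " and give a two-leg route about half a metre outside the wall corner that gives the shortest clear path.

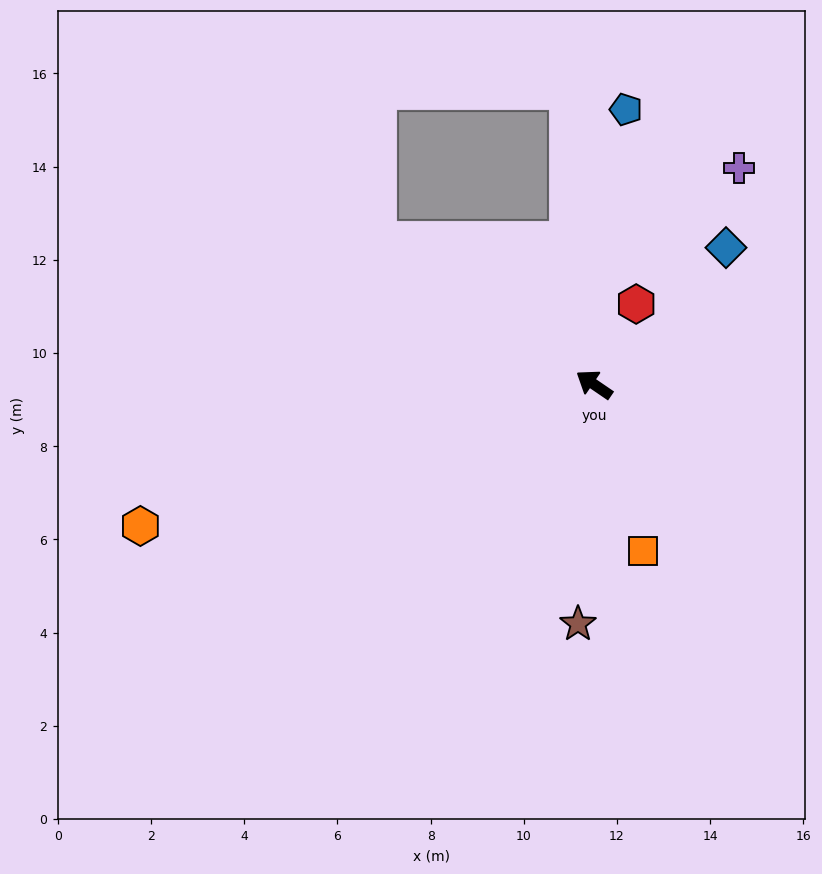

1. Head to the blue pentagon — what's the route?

turn right 62°, forward 5.9 m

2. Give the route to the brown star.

turn left 120°, forward 5.2 m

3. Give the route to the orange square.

turn left 141°, forward 3.7 m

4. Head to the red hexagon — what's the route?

turn right 83°, forward 1.9 m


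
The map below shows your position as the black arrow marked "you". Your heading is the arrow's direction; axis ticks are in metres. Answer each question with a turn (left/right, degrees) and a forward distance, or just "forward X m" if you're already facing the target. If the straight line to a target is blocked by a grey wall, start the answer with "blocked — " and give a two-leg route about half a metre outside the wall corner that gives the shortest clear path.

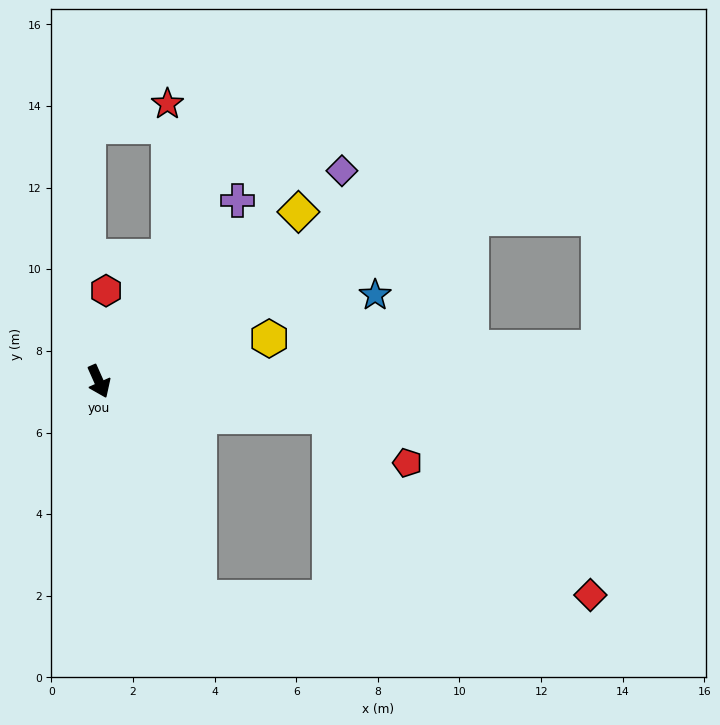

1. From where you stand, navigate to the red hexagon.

turn left 151°, forward 2.2 m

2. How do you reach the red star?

blocked — turn left 127°, forward 3.5 m, then turn left 29°, forward 3.7 m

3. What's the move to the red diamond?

blocked — forward 5.8 m, then turn left 66°, forward 9.6 m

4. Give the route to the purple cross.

turn left 119°, forward 5.6 m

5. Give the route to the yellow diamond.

turn left 106°, forward 6.4 m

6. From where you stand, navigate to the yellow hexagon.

turn left 80°, forward 4.3 m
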